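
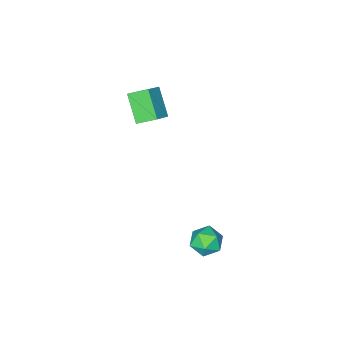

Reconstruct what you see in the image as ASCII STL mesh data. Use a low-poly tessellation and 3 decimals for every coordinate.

solid 
facet normal -0.174 -0.030 0.984
outer loop
vertex -0.387 2.429 -0.691
vertex -0.605 1.707 -0.752
vertex 0.122 1.873 -0.618
endloop
endfacet
facet normal 0.349 0.429 0.833
outer loop
vertex -0.387 2.429 -0.691
vertex 0.122 1.873 -0.618
vertex 0.296 2.496 -1.012
endloop
endfacet
facet normal 0.090 0.919 0.383
outer loop
vertex -0.387 2.429 -0.691
vertex 0.296 2.496 -1.012
vertex -0.323 2.714 -1.39
endloop
endfacet
facet normal -0.594 0.763 0.257
outer loop
vertex -0.387 2.429 -0.691
vertex -0.323 2.714 -1.39
vertex -0.88 2.226 -1.229
endloop
endfacet
facet normal -0.758 0.176 0.628
outer loop
vertex -0.387 2.429 -0.691
vertex -0.88 2.226 -1.229
vertex -0.605 1.707 -0.752
endloop
endfacet
facet normal 0.866 0.071 0.495
outer loop
vertex 0.296 2.496 -1.012
vertex 0.122 1.873 -0.618
vertex 0.5 1.814 -1.271
endloop
endfacet
facet normal 0.017 -0.672 0.741
outer loop
vertex 0.122 1.873 -0.618
vertex -0.605 1.707 -0.752
vertex -0.057 1.326 -1.11
endloop
endfacet
facet normal -0.926 -0.339 0.165
outer loop
vertex -0.605 1.707 -0.752
vertex -0.88 2.226 -1.229
vertex -0.676 1.544 -1.488
endloop
endfacet
facet normal -0.661 0.610 -0.438
outer loop
vertex -0.88 2.226 -1.229
vertex -0.323 2.714 -1.39
vertex -0.502 2.167 -1.882
endloop
endfacet
facet normal 0.447 0.863 -0.234
outer loop
vertex -0.323 2.714 -1.39
vertex 0.296 2.496 -1.012
vertex 0.225 2.333 -1.748
endloop
endfacet
facet normal 0.594 -0.763 -0.257
outer loop
vertex 0.007 1.611 -1.809
vertex 0.5 1.814 -1.271
vertex -0.057 1.326 -1.11
endloop
endfacet
facet normal -0.090 -0.919 -0.383
outer loop
vertex 0.007 1.611 -1.809
vertex -0.057 1.326 -1.11
vertex -0.676 1.544 -1.488
endloop
endfacet
facet normal -0.349 -0.429 -0.833
outer loop
vertex 0.007 1.611 -1.809
vertex -0.676 1.544 -1.488
vertex -0.502 2.167 -1.882
endloop
endfacet
facet normal 0.174 0.030 -0.984
outer loop
vertex 0.007 1.611 -1.809
vertex -0.502 2.167 -1.882
vertex 0.225 2.333 -1.748
endloop
endfacet
facet normal 0.758 -0.176 -0.628
outer loop
vertex 0.007 1.611 -1.809
vertex 0.225 2.333 -1.748
vertex 0.5 1.814 -1.271
endloop
endfacet
facet normal 0.661 -0.610 0.438
outer loop
vertex -0.057 1.326 -1.11
vertex 0.5 1.814 -1.271
vertex 0.122 1.873 -0.618
endloop
endfacet
facet normal -0.447 -0.863 0.234
outer loop
vertex -0.676 1.544 -1.488
vertex -0.057 1.326 -1.11
vertex -0.605 1.707 -0.752
endloop
endfacet
facet normal -0.866 -0.071 -0.495
outer loop
vertex -0.502 2.167 -1.882
vertex -0.676 1.544 -1.488
vertex -0.88 2.226 -1.229
endloop
endfacet
facet normal -0.017 0.672 -0.741
outer loop
vertex 0.225 2.333 -1.748
vertex -0.502 2.167 -1.882
vertex -0.323 2.714 -1.39
endloop
endfacet
facet normal 0.926 0.339 -0.165
outer loop
vertex 0.5 1.814 -1.271
vertex 0.225 2.333 -1.748
vertex 0.296 2.496 -1.012
endloop
endfacet
facet normal -0.585 0.662 0.469
outer loop
vertex -2.142 -3.429 3.536
vertex -1.343 -3.132 4.113
vertex -1.796 -2.412 2.532
endloop
endfacet
facet normal -0.777 -0.289 -0.560
outer loop
vertex -1.217 -3.068 2.067
vertex -2.142 -3.429 3.536
vertex -1.796 -2.412 2.532
endloop
endfacet
facet normal -0.584 0.662 0.469
outer loop
vertex -1.796 -2.412 2.532
vertex -1.343 -3.132 4.113
vertex -0.996 -2.115 3.109
endloop
endfacet
facet normal 0.236 0.692 -0.683
outer loop
vertex -0.996 -2.115 3.109
vertex -1.217 -3.068 2.067
vertex -1.796 -2.412 2.532
endloop
endfacet
facet normal -0.236 -0.692 0.683
outer loop
vertex -2.142 -3.429 3.536
vertex -0.764 -3.788 3.648
vertex -1.343 -3.132 4.113
endloop
endfacet
facet normal -0.777 -0.288 -0.560
outer loop
vertex -1.564 -4.085 3.071
vertex -2.142 -3.429 3.536
vertex -1.217 -3.068 2.067
endloop
endfacet
facet normal -0.236 -0.692 0.683
outer loop
vertex -1.564 -4.085 3.071
vertex -0.764 -3.788 3.648
vertex -2.142 -3.429 3.536
endloop
endfacet
facet normal 0.777 0.288 0.560
outer loop
vertex -1.343 -3.132 4.113
vertex -0.764 -3.788 3.648
vertex -0.996 -2.115 3.109
endloop
endfacet
facet normal 0.236 0.692 -0.683
outer loop
vertex -0.418 -2.771 2.644
vertex -1.217 -3.068 2.067
vertex -0.996 -2.115 3.109
endloop
endfacet
facet normal 0.777 0.288 0.560
outer loop
vertex -0.996 -2.115 3.109
vertex -0.764 -3.788 3.648
vertex -0.418 -2.771 2.644
endloop
endfacet
facet normal 0.585 -0.662 -0.469
outer loop
vertex -0.418 -2.771 2.644
vertex -1.564 -4.085 3.071
vertex -1.217 -3.068 2.067
endloop
endfacet
facet normal 0.584 -0.662 -0.469
outer loop
vertex -0.764 -3.788 3.648
vertex -1.564 -4.085 3.071
vertex -0.418 -2.771 2.644
endloop
endfacet

endsolid


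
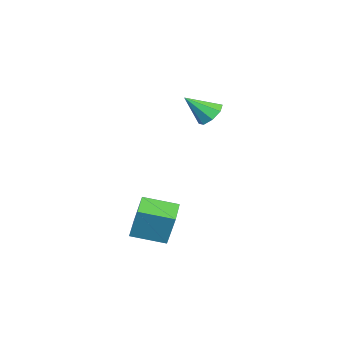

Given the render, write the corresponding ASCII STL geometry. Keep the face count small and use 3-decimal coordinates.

solid 
facet normal -0.328 0.666 -0.670
outer loop
vertex -3.205 2.844 0.665
vertex -3.929 3.016 1.19
vertex -3.089 3.359 1.12
endloop
endfacet
facet normal 0.983 -0.178 -0.049
outer loop
vertex -3.205 2.844 0.665
vertex -3.089 3.359 1.12
vertex -3.311 1.764 2.45
endloop
endfacet
facet normal -0.328 0.666 -0.670
outer loop
vertex -3.089 3.359 1.12
vertex -3.929 3.016 1.19
vertex -3.464 3.673 1.615
endloop
endfacet
facet normal 0.842 0.271 0.466
outer loop
vertex -3.089 3.359 1.12
vertex -3.464 3.673 1.615
vertex -3.311 1.764 2.45
endloop
endfacet
facet normal -0.328 0.666 -0.670
outer loop
vertex -3.464 3.673 1.615
vertex -3.929 3.016 1.19
vertex -4.112 3.602 1.862
endloop
endfacet
facet normal 0.287 0.403 0.869
outer loop
vertex -3.464 3.673 1.615
vertex -4.112 3.602 1.862
vertex -3.311 1.764 2.45
endloop
endfacet
facet normal -0.328 0.666 -0.670
outer loop
vertex -4.112 3.602 1.862
vertex -3.929 3.016 1.19
vertex -4.652 3.188 1.715
endloop
endfacet
facet normal -0.358 0.139 0.923
outer loop
vertex -4.112 3.602 1.862
vertex -4.652 3.188 1.715
vertex -3.311 1.764 2.45
endloop
endfacet
facet normal -0.328 0.665 -0.670
outer loop
vertex -4.652 3.188 1.715
vertex -3.929 3.016 1.19
vertex -4.769 2.673 1.261
endloop
endfacet
facet normal -0.714 -0.364 0.597
outer loop
vertex -4.652 3.188 1.715
vertex -4.769 2.673 1.261
vertex -3.311 1.764 2.45
endloop
endfacet
facet normal -0.328 0.666 -0.670
outer loop
vertex -4.769 2.673 1.261
vertex -3.929 3.016 1.19
vertex -4.393 2.359 0.765
endloop
endfacet
facet normal -0.574 -0.815 0.081
outer loop
vertex -4.769 2.673 1.261
vertex -4.393 2.359 0.765
vertex -3.311 1.764 2.45
endloop
endfacet
facet normal -0.329 0.666 -0.670
outer loop
vertex -4.393 2.359 0.765
vertex -3.929 3.016 1.19
vertex -3.746 2.43 0.518
endloop
endfacet
facet normal -0.019 -0.947 -0.322
outer loop
vertex -4.393 2.359 0.765
vertex -3.746 2.43 0.518
vertex -3.311 1.764 2.45
endloop
endfacet
facet normal -0.328 0.666 -0.670
outer loop
vertex -3.746 2.43 0.518
vertex -3.929 3.016 1.19
vertex -3.205 2.844 0.665
endloop
endfacet
facet normal 0.625 -0.684 -0.376
outer loop
vertex -3.746 2.43 0.518
vertex -3.205 2.844 0.665
vertex -3.311 1.764 2.45
endloop
endfacet
facet normal -0.956 -0.164 0.244
outer loop
vertex 2.206 1.246 -2.633
vertex 1.776 3.059 -3.096
vertex 1.825 0.677 -4.512
endloop
endfacet
facet normal 0.223 -0.945 0.241
outer loop
vertex 3.364 0.941 -4.904
vertex 2.206 1.246 -2.633
vertex 1.825 0.677 -4.512
endloop
endfacet
facet normal -0.956 -0.164 0.244
outer loop
vertex 1.825 0.677 -4.512
vertex 1.776 3.059 -3.096
vertex 1.395 2.49 -4.975
endloop
endfacet
facet normal -0.190 -0.285 -0.939
outer loop
vertex 1.395 2.49 -4.975
vertex 3.364 0.941 -4.904
vertex 1.825 0.677 -4.512
endloop
endfacet
facet normal 0.190 0.285 0.939
outer loop
vertex 2.206 1.246 -2.633
vertex 3.315 3.323 -3.488
vertex 1.776 3.059 -3.096
endloop
endfacet
facet normal 0.223 -0.945 0.241
outer loop
vertex 3.745 1.51 -3.025
vertex 2.206 1.246 -2.633
vertex 3.364 0.941 -4.904
endloop
endfacet
facet normal 0.190 0.285 0.939
outer loop
vertex 3.745 1.51 -3.025
vertex 3.315 3.323 -3.488
vertex 2.206 1.246 -2.633
endloop
endfacet
facet normal -0.223 0.945 -0.241
outer loop
vertex 1.776 3.059 -3.096
vertex 3.315 3.323 -3.488
vertex 1.395 2.49 -4.975
endloop
endfacet
facet normal -0.190 -0.285 -0.939
outer loop
vertex 2.934 2.754 -5.367
vertex 3.364 0.941 -4.904
vertex 1.395 2.49 -4.975
endloop
endfacet
facet normal -0.223 0.945 -0.241
outer loop
vertex 1.395 2.49 -4.975
vertex 3.315 3.323 -3.488
vertex 2.934 2.754 -5.367
endloop
endfacet
facet normal 0.956 0.164 -0.244
outer loop
vertex 2.934 2.754 -5.367
vertex 3.745 1.51 -3.025
vertex 3.364 0.941 -4.904
endloop
endfacet
facet normal 0.956 0.164 -0.244
outer loop
vertex 3.315 3.323 -3.488
vertex 3.745 1.51 -3.025
vertex 2.934 2.754 -5.367
endloop
endfacet

endsolid


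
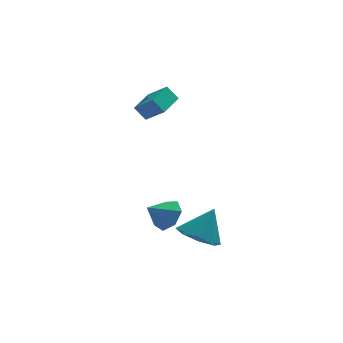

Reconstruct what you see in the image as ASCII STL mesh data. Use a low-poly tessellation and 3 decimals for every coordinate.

solid 
facet normal -0.464 -0.247 -0.851
outer loop
vertex 2.892 -4.4 -2.384
vertex 1.968 -4.084 -1.972
vertex 2.739 -3.616 -2.528
endloop
endfacet
facet normal 0.981 0.193 0.009
outer loop
vertex 2.892 -4.4 -2.384
vertex 2.739 -3.616 -2.528
vertex 2.732 -3.676 -0.568
endloop
endfacet
facet normal -0.463 -0.248 -0.851
outer loop
vertex 2.739 -3.616 -2.528
vertex 1.968 -4.084 -1.972
vertex 2.134 -3.107 -2.347
endloop
endfacet
facet normal 0.648 0.761 0.026
outer loop
vertex 2.739 -3.616 -2.528
vertex 2.134 -3.107 -2.347
vertex 2.732 -3.676 -0.568
endloop
endfacet
facet normal -0.464 -0.248 -0.851
outer loop
vertex 2.134 -3.107 -2.347
vertex 1.968 -4.084 -1.972
vertex 1.432 -3.17 -1.946
endloop
endfacet
facet normal 0.075 0.957 0.281
outer loop
vertex 2.134 -3.107 -2.347
vertex 1.432 -3.17 -1.946
vertex 2.732 -3.676 -0.568
endloop
endfacet
facet normal -0.463 -0.247 -0.851
outer loop
vertex 1.432 -3.17 -1.946
vertex 1.968 -4.084 -1.972
vertex 1.043 -3.769 -1.56
endloop
endfacet
facet normal -0.405 0.666 0.626
outer loop
vertex 1.432 -3.17 -1.946
vertex 1.043 -3.769 -1.56
vertex 2.732 -3.676 -0.568
endloop
endfacet
facet normal -0.463 -0.247 -0.851
outer loop
vertex 1.043 -3.769 -1.56
vertex 1.968 -4.084 -1.972
vertex 1.196 -4.552 -1.416
endloop
endfacet
facet normal -0.508 0.059 0.859
outer loop
vertex 1.043 -3.769 -1.56
vertex 1.196 -4.552 -1.416
vertex 2.732 -3.676 -0.568
endloop
endfacet
facet normal -0.463 -0.248 -0.851
outer loop
vertex 1.196 -4.552 -1.416
vertex 1.968 -4.084 -1.972
vertex 1.801 -5.061 -1.597
endloop
endfacet
facet normal -0.175 -0.508 0.843
outer loop
vertex 1.196 -4.552 -1.416
vertex 1.801 -5.061 -1.597
vertex 2.732 -3.676 -0.568
endloop
endfacet
facet normal -0.464 -0.247 -0.851
outer loop
vertex 1.801 -5.061 -1.597
vertex 1.968 -4.084 -1.972
vertex 2.503 -4.998 -1.998
endloop
endfacet
facet normal 0.399 -0.704 0.587
outer loop
vertex 1.801 -5.061 -1.597
vertex 2.503 -4.998 -1.998
vertex 2.732 -3.676 -0.568
endloop
endfacet
facet normal -0.464 -0.247 -0.851
outer loop
vertex 2.503 -4.998 -1.998
vertex 1.968 -4.084 -1.972
vertex 2.892 -4.4 -2.384
endloop
endfacet
facet normal 0.877 -0.414 0.242
outer loop
vertex 2.503 -4.998 -1.998
vertex 2.892 -4.4 -2.384
vertex 2.732 -3.676 -0.568
endloop
endfacet
facet normal 0.752 0.224 -0.620
outer loop
vertex 1.302 -3.78 -0.522
vertex 0.763 -3.323 -1.011
vertex 1.235 -3.059 -0.343
endloop
endfacet
facet normal 0.151 -0.225 0.963
outer loop
vertex 1.302 -3.78 -0.522
vertex 1.235 -3.059 -0.343
vertex -0.163 -3.597 -0.249
endloop
endfacet
facet normal 0.752 0.223 -0.620
outer loop
vertex 1.235 -3.059 -0.343
vertex 0.763 -3.323 -1.011
vertex 0.813 -2.536 -0.667
endloop
endfacet
facet normal -0.115 0.454 0.883
outer loop
vertex 1.235 -3.059 -0.343
vertex 0.813 -2.536 -0.667
vertex -0.163 -3.597 -0.249
endloop
endfacet
facet normal 0.752 0.223 -0.620
outer loop
vertex 0.813 -2.536 -0.667
vertex 0.763 -3.323 -1.011
vertex 0.353 -2.605 -1.25
endloop
endfacet
facet normal -0.597 0.702 0.388
outer loop
vertex 0.813 -2.536 -0.667
vertex 0.353 -2.605 -1.25
vertex -0.163 -3.597 -0.249
endloop
endfacet
facet normal 0.752 0.223 -0.620
outer loop
vertex 0.353 -2.605 -1.25
vertex 0.763 -3.323 -1.011
vertex 0.201 -3.215 -1.654
endloop
endfacet
facet normal -0.931 0.332 -0.151
outer loop
vertex 0.353 -2.605 -1.25
vertex 0.201 -3.215 -1.654
vertex -0.163 -3.597 -0.249
endloop
endfacet
facet normal 0.752 0.223 -0.620
outer loop
vertex 0.201 -3.215 -1.654
vertex 0.763 -3.323 -1.011
vertex 0.472 -3.905 -1.573
endloop
endfacet
facet normal -0.866 -0.378 -0.327
outer loop
vertex 0.201 -3.215 -1.654
vertex 0.472 -3.905 -1.573
vertex -0.163 -3.597 -0.249
endloop
endfacet
facet normal 0.752 0.223 -0.620
outer loop
vertex 0.472 -3.905 -1.573
vertex 0.763 -3.323 -1.011
vertex 0.962 -4.157 -1.07
endloop
endfacet
facet normal -0.451 -0.893 -0.008
outer loop
vertex 0.472 -3.905 -1.573
vertex 0.962 -4.157 -1.07
vertex -0.163 -3.597 -0.249
endloop
endfacet
facet normal 0.752 0.223 -0.620
outer loop
vertex 0.962 -4.157 -1.07
vertex 0.763 -3.323 -1.011
vertex 1.302 -3.78 -0.522
endloop
endfacet
facet normal 0.002 -0.825 0.566
outer loop
vertex 0.962 -4.157 -1.07
vertex 1.302 -3.78 -0.522
vertex -0.163 -3.597 -0.249
endloop
endfacet
facet normal -0.568 0.286 0.771
outer loop
vertex 0.561 -0.469 4.568
vertex 1.356 0.645 4.74
vertex -0.173 0.175 3.788
endloop
endfacet
facet normal -0.576 -0.808 -0.125
outer loop
vertex 0.304 -0.065 3.14
vertex 0.561 -0.469 4.568
vertex -0.173 0.175 3.788
endloop
endfacet
facet normal -0.568 0.286 0.771
outer loop
vertex -0.173 0.175 3.788
vertex 1.356 0.645 4.74
vertex 0.622 1.29 3.96
endloop
endfacet
facet normal -0.588 0.515 -0.624
outer loop
vertex 0.622 1.29 3.96
vertex 0.304 -0.065 3.14
vertex -0.173 0.175 3.788
endloop
endfacet
facet normal 0.588 -0.516 0.624
outer loop
vertex 0.561 -0.469 4.568
vertex 1.833 0.405 4.092
vertex 1.356 0.645 4.74
endloop
endfacet
facet normal -0.577 -0.807 -0.125
outer loop
vertex 1.038 -0.71 3.92
vertex 0.561 -0.469 4.568
vertex 0.304 -0.065 3.14
endloop
endfacet
facet normal 0.588 -0.515 0.624
outer loop
vertex 1.038 -0.71 3.92
vertex 1.833 0.405 4.092
vertex 0.561 -0.469 4.568
endloop
endfacet
facet normal 0.576 0.807 0.125
outer loop
vertex 1.356 0.645 4.74
vertex 1.833 0.405 4.092
vertex 0.622 1.29 3.96
endloop
endfacet
facet normal -0.587 0.515 -0.624
outer loop
vertex 1.099 1.049 3.312
vertex 0.304 -0.065 3.14
vertex 0.622 1.29 3.96
endloop
endfacet
facet normal 0.577 0.808 0.124
outer loop
vertex 0.622 1.29 3.96
vertex 1.833 0.405 4.092
vertex 1.099 1.049 3.312
endloop
endfacet
facet normal 0.568 -0.286 -0.771
outer loop
vertex 1.099 1.049 3.312
vertex 1.038 -0.71 3.92
vertex 0.304 -0.065 3.14
endloop
endfacet
facet normal 0.568 -0.286 -0.771
outer loop
vertex 1.833 0.405 4.092
vertex 1.038 -0.71 3.92
vertex 1.099 1.049 3.312
endloop
endfacet

endsolid


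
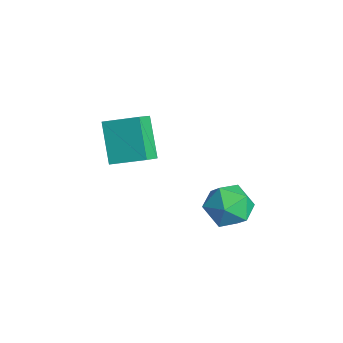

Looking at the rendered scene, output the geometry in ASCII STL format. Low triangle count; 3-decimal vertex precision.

solid 
facet normal -0.525 -0.778 -0.345
outer loop
vertex -0.75 1.004 3.565
vertex -1.303 1.618 3.02
vertex 0.413 0.829 2.189
endloop
endfacet
facet normal 0.559 -0.620 0.551
outer loop
vertex 1.163 1.942 2.68
vertex -0.75 1.004 3.565
vertex 0.413 0.829 2.189
endloop
endfacet
facet normal -0.524 -0.779 -0.343
outer loop
vertex 0.413 0.829 2.189
vertex -1.303 1.618 3.02
vertex -0.141 1.442 1.643
endloop
endfacet
facet normal 0.642 -0.097 -0.760
outer loop
vertex -0.141 1.442 1.643
vertex 1.163 1.942 2.68
vertex 0.413 0.829 2.189
endloop
endfacet
facet normal -0.642 0.097 0.761
outer loop
vertex -0.75 1.004 3.565
vertex -0.553 2.731 3.511
vertex -1.303 1.618 3.02
endloop
endfacet
facet normal 0.559 -0.620 0.551
outer loop
vertex 0.001 2.118 4.057
vertex -0.75 1.004 3.565
vertex 1.163 1.942 2.68
endloop
endfacet
facet normal -0.642 0.097 0.760
outer loop
vertex 0.001 2.118 4.057
vertex -0.553 2.731 3.511
vertex -0.75 1.004 3.565
endloop
endfacet
facet normal -0.559 0.620 -0.551
outer loop
vertex -1.303 1.618 3.02
vertex -0.553 2.731 3.511
vertex -0.141 1.442 1.643
endloop
endfacet
facet normal 0.642 -0.097 -0.761
outer loop
vertex 0.61 2.556 2.135
vertex 1.163 1.942 2.68
vertex -0.141 1.442 1.643
endloop
endfacet
facet normal -0.559 0.620 -0.551
outer loop
vertex -0.141 1.442 1.643
vertex -0.553 2.731 3.511
vertex 0.61 2.556 2.135
endloop
endfacet
facet normal 0.525 0.778 0.344
outer loop
vertex 0.61 2.556 2.135
vertex 0.001 2.118 4.057
vertex 1.163 1.942 2.68
endloop
endfacet
facet normal 0.524 0.779 0.344
outer loop
vertex -0.553 2.731 3.511
vertex 0.001 2.118 4.057
vertex 0.61 2.556 2.135
endloop
endfacet
facet normal -0.731 0.017 0.682
outer loop
vertex 3.05 4.553 1.991
vertex 2.718 3.684 1.657
vertex 3.392 3.711 2.379
endloop
endfacet
facet normal -0.154 0.361 0.920
outer loop
vertex 3.05 4.553 1.991
vertex 3.392 3.711 2.379
vertex 4.013 4.457 2.19
endloop
endfacet
facet normal -0.007 0.888 0.460
outer loop
vertex 3.05 4.553 1.991
vertex 4.013 4.457 2.19
vertex 3.723 4.89 1.35
endloop
endfacet
facet normal -0.493 0.868 -0.062
outer loop
vertex 3.05 4.553 1.991
vertex 3.723 4.89 1.35
vertex 2.923 4.412 1.021
endloop
endfacet
facet normal -0.941 0.331 0.075
outer loop
vertex 3.05 4.553 1.991
vertex 2.923 4.412 1.021
vertex 2.718 3.684 1.657
endloop
endfacet
facet normal 0.393 -0.096 0.914
outer loop
vertex 4.013 4.457 2.19
vertex 3.392 3.711 2.379
vertex 4.277 3.528 1.979
endloop
endfacet
facet normal -0.541 -0.653 0.529
outer loop
vertex 3.392 3.711 2.379
vertex 2.718 3.684 1.657
vertex 3.477 3.05 1.65
endloop
endfacet
facet normal -0.880 -0.147 -0.452
outer loop
vertex 2.718 3.684 1.657
vertex 2.923 4.412 1.021
vertex 3.187 3.483 0.81
endloop
endfacet
facet normal -0.155 0.723 -0.673
outer loop
vertex 2.923 4.412 1.021
vertex 3.723 4.89 1.35
vertex 3.808 4.229 0.621
endloop
endfacet
facet normal 0.633 0.755 0.171
outer loop
vertex 3.723 4.89 1.35
vertex 4.013 4.457 2.19
vertex 4.482 4.256 1.343
endloop
endfacet
facet normal 0.493 -0.868 0.062
outer loop
vertex 4.15 3.387 1.009
vertex 4.277 3.528 1.979
vertex 3.477 3.05 1.65
endloop
endfacet
facet normal 0.007 -0.888 -0.460
outer loop
vertex 4.15 3.387 1.009
vertex 3.477 3.05 1.65
vertex 3.187 3.483 0.81
endloop
endfacet
facet normal 0.154 -0.361 -0.920
outer loop
vertex 4.15 3.387 1.009
vertex 3.187 3.483 0.81
vertex 3.808 4.229 0.621
endloop
endfacet
facet normal 0.731 -0.017 -0.682
outer loop
vertex 4.15 3.387 1.009
vertex 3.808 4.229 0.621
vertex 4.482 4.256 1.343
endloop
endfacet
facet normal 0.941 -0.331 -0.075
outer loop
vertex 4.15 3.387 1.009
vertex 4.482 4.256 1.343
vertex 4.277 3.528 1.979
endloop
endfacet
facet normal 0.155 -0.723 0.673
outer loop
vertex 3.477 3.05 1.65
vertex 4.277 3.528 1.979
vertex 3.392 3.711 2.379
endloop
endfacet
facet normal -0.633 -0.755 -0.171
outer loop
vertex 3.187 3.483 0.81
vertex 3.477 3.05 1.65
vertex 2.718 3.684 1.657
endloop
endfacet
facet normal -0.393 0.096 -0.914
outer loop
vertex 3.808 4.229 0.621
vertex 3.187 3.483 0.81
vertex 2.923 4.412 1.021
endloop
endfacet
facet normal 0.541 0.653 -0.529
outer loop
vertex 4.482 4.256 1.343
vertex 3.808 4.229 0.621
vertex 3.723 4.89 1.35
endloop
endfacet
facet normal 0.880 0.147 0.452
outer loop
vertex 4.277 3.528 1.979
vertex 4.482 4.256 1.343
vertex 4.013 4.457 2.19
endloop
endfacet

endsolid


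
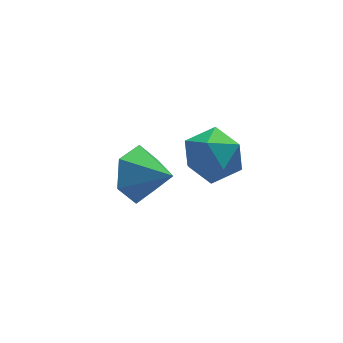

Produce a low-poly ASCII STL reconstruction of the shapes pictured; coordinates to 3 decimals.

solid 
facet normal -0.548 0.704 -0.452
outer loop
vertex -2.839 4.273 -4.56
vertex -3.4 4.414 -3.66
vertex -2.516 4.99 -3.835
endloop
endfacet
facet normal 0.952 -0.179 -0.248
outer loop
vertex -2.839 4.273 -4.56
vertex -2.516 4.99 -3.835
vertex -2.6 3.386 -3.0
endloop
endfacet
facet normal -0.548 0.704 -0.452
outer loop
vertex -2.516 4.99 -3.835
vertex -3.4 4.414 -3.66
vertex -3.077 5.131 -2.935
endloop
endfacet
facet normal 0.844 0.212 0.493
outer loop
vertex -2.516 4.99 -3.835
vertex -3.077 5.131 -2.935
vertex -2.6 3.386 -3.0
endloop
endfacet
facet normal -0.548 0.704 -0.452
outer loop
vertex -3.077 5.131 -2.935
vertex -3.4 4.414 -3.66
vertex -3.962 4.555 -2.76
endloop
endfacet
facet normal 0.185 0.014 0.983
outer loop
vertex -3.077 5.131 -2.935
vertex -3.962 4.555 -2.76
vertex -2.6 3.386 -3.0
endloop
endfacet
facet normal -0.548 0.703 -0.453
outer loop
vertex -3.962 4.555 -2.76
vertex -3.4 4.414 -3.66
vertex -4.284 3.837 -3.486
endloop
endfacet
facet normal -0.365 -0.576 0.731
outer loop
vertex -3.962 4.555 -2.76
vertex -4.284 3.837 -3.486
vertex -2.6 3.386 -3.0
endloop
endfacet
facet normal -0.548 0.703 -0.452
outer loop
vertex -4.284 3.837 -3.486
vertex -3.4 4.414 -3.66
vertex -3.723 3.696 -4.385
endloop
endfacet
facet normal -0.256 -0.967 -0.008
outer loop
vertex -4.284 3.837 -3.486
vertex -3.723 3.696 -4.385
vertex -2.6 3.386 -3.0
endloop
endfacet
facet normal -0.549 0.703 -0.452
outer loop
vertex -3.723 3.696 -4.385
vertex -3.4 4.414 -3.66
vertex -2.839 4.273 -4.56
endloop
endfacet
facet normal 0.403 -0.768 -0.498
outer loop
vertex -3.723 3.696 -4.385
vertex -2.839 4.273 -4.56
vertex -2.6 3.386 -3.0
endloop
endfacet
facet normal 0.303 0.043 0.952
outer loop
vertex -1.67 2.292 0.331
vertex -2.268 1.484 0.558
vertex -1.294 1.335 0.255
endloop
endfacet
facet normal 0.813 0.279 0.511
outer loop
vertex -1.67 2.292 0.331
vertex -1.294 1.335 0.255
vertex -1.077 2.034 -0.471
endloop
endfacet
facet normal 0.547 0.826 0.139
outer loop
vertex -1.67 2.292 0.331
vertex -1.077 2.034 -0.471
vertex -1.916 2.614 -0.616
endloop
endfacet
facet normal -0.127 0.928 0.349
outer loop
vertex -1.67 2.292 0.331
vertex -1.916 2.614 -0.616
vertex -2.652 2.274 0.02
endloop
endfacet
facet normal -0.278 0.445 0.851
outer loop
vertex -1.67 2.292 0.331
vertex -2.652 2.274 0.02
vertex -2.268 1.484 0.558
endloop
endfacet
facet normal 0.968 -0.246 0.053
outer loop
vertex -1.077 2.034 -0.471
vertex -1.294 1.335 0.255
vertex -1.308 1.066 -0.74
endloop
endfacet
facet normal 0.142 -0.627 0.766
outer loop
vertex -1.294 1.335 0.255
vertex -2.268 1.484 0.558
vertex -2.044 0.726 -0.104
endloop
endfacet
facet normal -0.798 0.023 0.603
outer loop
vertex -2.268 1.484 0.558
vertex -2.652 2.274 0.02
vertex -2.883 1.306 -0.249
endloop
endfacet
facet normal -0.554 0.806 -0.210
outer loop
vertex -2.652 2.274 0.02
vertex -1.916 2.614 -0.616
vertex -2.666 2.005 -0.975
endloop
endfacet
facet normal 0.537 0.639 -0.550
outer loop
vertex -1.916 2.614 -0.616
vertex -1.077 2.034 -0.471
vertex -1.692 1.856 -1.278
endloop
endfacet
facet normal 0.127 -0.928 -0.349
outer loop
vertex -2.29 1.048 -1.051
vertex -1.308 1.066 -0.74
vertex -2.044 0.726 -0.104
endloop
endfacet
facet normal -0.547 -0.826 -0.139
outer loop
vertex -2.29 1.048 -1.051
vertex -2.044 0.726 -0.104
vertex -2.883 1.306 -0.249
endloop
endfacet
facet normal -0.813 -0.279 -0.511
outer loop
vertex -2.29 1.048 -1.051
vertex -2.883 1.306 -0.249
vertex -2.666 2.005 -0.975
endloop
endfacet
facet normal -0.303 -0.043 -0.952
outer loop
vertex -2.29 1.048 -1.051
vertex -2.666 2.005 -0.975
vertex -1.692 1.856 -1.278
endloop
endfacet
facet normal 0.278 -0.445 -0.851
outer loop
vertex -2.29 1.048 -1.051
vertex -1.692 1.856 -1.278
vertex -1.308 1.066 -0.74
endloop
endfacet
facet normal 0.554 -0.806 0.210
outer loop
vertex -2.044 0.726 -0.104
vertex -1.308 1.066 -0.74
vertex -1.294 1.335 0.255
endloop
endfacet
facet normal -0.537 -0.639 0.550
outer loop
vertex -2.883 1.306 -0.249
vertex -2.044 0.726 -0.104
vertex -2.268 1.484 0.558
endloop
endfacet
facet normal -0.968 0.246 -0.053
outer loop
vertex -2.666 2.005 -0.975
vertex -2.883 1.306 -0.249
vertex -2.652 2.274 0.02
endloop
endfacet
facet normal -0.142 0.627 -0.766
outer loop
vertex -1.692 1.856 -1.278
vertex -2.666 2.005 -0.975
vertex -1.916 2.614 -0.616
endloop
endfacet
facet normal 0.798 -0.023 -0.603
outer loop
vertex -1.308 1.066 -0.74
vertex -1.692 1.856 -1.278
vertex -1.077 2.034 -0.471
endloop
endfacet

endsolid


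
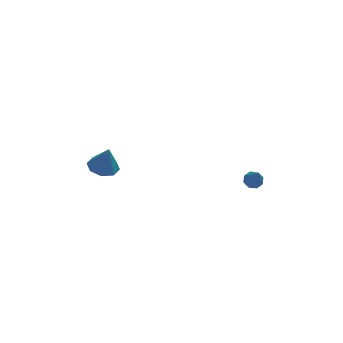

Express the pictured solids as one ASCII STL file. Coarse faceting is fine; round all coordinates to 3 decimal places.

solid 
facet normal -0.208 0.069 -0.976
outer loop
vertex -2.939 3.6 2.412
vertex -3.653 3.218 2.537
vertex -3.406 4.0 2.54
endloop
endfacet
facet normal 0.657 0.640 0.399
outer loop
vertex -2.939 3.6 2.412
vertex -3.406 4.0 2.54
vertex -3.367 3.122 3.883
endloop
endfacet
facet normal -0.208 0.069 -0.976
outer loop
vertex -3.406 4.0 2.54
vertex -3.653 3.218 2.537
vertex -4.018 3.941 2.666
endloop
endfacet
facet normal 0.032 0.837 0.546
outer loop
vertex -3.406 4.0 2.54
vertex -4.018 3.941 2.666
vertex -3.367 3.122 3.883
endloop
endfacet
facet normal -0.207 0.070 -0.976
outer loop
vertex -4.018 3.941 2.666
vertex -3.653 3.218 2.537
vertex -4.416 3.459 2.716
endloop
endfacet
facet normal -0.553 0.524 0.648
outer loop
vertex -4.018 3.941 2.666
vertex -4.416 3.459 2.716
vertex -3.367 3.122 3.883
endloop
endfacet
facet normal -0.207 0.069 -0.976
outer loop
vertex -4.416 3.459 2.716
vertex -3.653 3.218 2.537
vertex -4.368 2.836 2.662
endloop
endfacet
facet normal -0.755 -0.114 0.646
outer loop
vertex -4.416 3.459 2.716
vertex -4.368 2.836 2.662
vertex -3.367 3.122 3.883
endloop
endfacet
facet normal -0.208 0.070 -0.976
outer loop
vertex -4.368 2.836 2.662
vertex -3.653 3.218 2.537
vertex -3.901 2.436 2.534
endloop
endfacet
facet normal -0.457 -0.707 0.540
outer loop
vertex -4.368 2.836 2.662
vertex -3.901 2.436 2.534
vertex -3.367 3.122 3.883
endloop
endfacet
facet normal -0.208 0.070 -0.976
outer loop
vertex -3.901 2.436 2.534
vertex -3.653 3.218 2.537
vertex -3.289 2.495 2.408
endloop
endfacet
facet normal 0.168 -0.904 0.393
outer loop
vertex -3.901 2.436 2.534
vertex -3.289 2.495 2.408
vertex -3.367 3.122 3.883
endloop
endfacet
facet normal -0.209 0.069 -0.976
outer loop
vertex -3.289 2.495 2.408
vertex -3.653 3.218 2.537
vertex -2.891 2.977 2.357
endloop
endfacet
facet normal 0.753 -0.591 0.291
outer loop
vertex -3.289 2.495 2.408
vertex -2.891 2.977 2.357
vertex -3.367 3.122 3.883
endloop
endfacet
facet normal -0.208 0.070 -0.976
outer loop
vertex -2.891 2.977 2.357
vertex -3.653 3.218 2.537
vertex -2.939 3.6 2.412
endloop
endfacet
facet normal 0.955 0.048 0.293
outer loop
vertex -2.891 2.977 2.357
vertex -2.939 3.6 2.412
vertex -3.367 3.122 3.883
endloop
endfacet
facet normal 0.044 0.587 -0.809
outer loop
vertex 3.408 0.75 2.826
vertex 3.102 0.438 2.583
vertex 3.039 0.841 2.872
endloop
endfacet
facet normal 0.246 0.620 0.745
outer loop
vertex 3.408 0.75 2.826
vertex 3.039 0.841 2.872
vertex 3.018 -0.718 4.177
endloop
endfacet
facet normal 0.042 0.587 -0.809
outer loop
vertex 3.039 0.841 2.872
vertex 3.102 0.438 2.583
vertex 2.707 0.695 2.749
endloop
endfacet
facet normal -0.493 0.562 0.664
outer loop
vertex 3.039 0.841 2.872
vertex 2.707 0.695 2.749
vertex 3.018 -0.718 4.177
endloop
endfacet
facet normal 0.042 0.587 -0.809
outer loop
vertex 2.707 0.695 2.749
vertex 3.102 0.438 2.583
vertex 2.607 0.399 2.529
endloop
endfacet
facet normal -0.949 0.096 0.302
outer loop
vertex 2.707 0.695 2.749
vertex 2.607 0.399 2.529
vertex 3.018 -0.718 4.177
endloop
endfacet
facet normal 0.042 0.587 -0.809
outer loop
vertex 2.607 0.399 2.529
vertex 3.102 0.438 2.583
vertex 2.797 0.125 2.34
endloop
endfacet
facet normal -0.854 -0.504 -0.128
outer loop
vertex 2.607 0.399 2.529
vertex 2.797 0.125 2.34
vertex 3.018 -0.718 4.177
endloop
endfacet
facet normal 0.044 0.586 -0.809
outer loop
vertex 2.797 0.125 2.34
vertex 3.102 0.438 2.583
vertex 3.166 0.034 2.294
endloop
endfacet
facet normal -0.266 -0.888 -0.375
outer loop
vertex 2.797 0.125 2.34
vertex 3.166 0.034 2.294
vertex 3.018 -0.718 4.177
endloop
endfacet
facet normal 0.042 0.586 -0.809
outer loop
vertex 3.166 0.034 2.294
vertex 3.102 0.438 2.583
vertex 3.497 0.18 2.417
endloop
endfacet
facet normal 0.475 -0.829 -0.294
outer loop
vertex 3.166 0.034 2.294
vertex 3.497 0.18 2.417
vertex 3.018 -0.718 4.177
endloop
endfacet
facet normal 0.044 0.587 -0.809
outer loop
vertex 3.497 0.18 2.417
vertex 3.102 0.438 2.583
vertex 3.598 0.477 2.638
endloop
endfacet
facet normal 0.929 -0.365 0.066
outer loop
vertex 3.497 0.18 2.417
vertex 3.598 0.477 2.638
vertex 3.018 -0.718 4.177
endloop
endfacet
facet normal 0.043 0.587 -0.808
outer loop
vertex 3.598 0.477 2.638
vertex 3.102 0.438 2.583
vertex 3.408 0.75 2.826
endloop
endfacet
facet normal 0.834 0.237 0.498
outer loop
vertex 3.598 0.477 2.638
vertex 3.408 0.75 2.826
vertex 3.018 -0.718 4.177
endloop
endfacet

endsolid


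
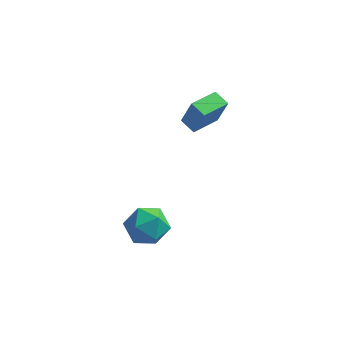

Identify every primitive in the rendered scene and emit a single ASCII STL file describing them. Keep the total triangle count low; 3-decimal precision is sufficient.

solid 
facet normal -0.696 -0.710 0.107
outer loop
vertex 0.202 -2.162 -3.321
vertex 0.832 -2.855 -3.824
vertex 0.89 -2.753 -2.768
endloop
endfacet
facet normal -0.725 -0.241 0.645
outer loop
vertex 0.202 -2.162 -3.321
vertex 0.89 -2.753 -2.768
vertex 0.761 -1.726 -2.529
endloop
endfacet
facet normal -0.837 0.407 0.367
outer loop
vertex 0.202 -2.162 -3.321
vertex 0.761 -1.726 -2.529
vertex 0.622 -1.193 -3.437
endloop
endfacet
facet normal -0.876 0.339 -0.343
outer loop
vertex 0.202 -2.162 -3.321
vertex 0.622 -1.193 -3.437
vertex 0.665 -1.891 -4.237
endloop
endfacet
facet normal -0.789 -0.352 -0.503
outer loop
vertex 0.202 -2.162 -3.321
vertex 0.665 -1.891 -4.237
vertex 0.832 -2.855 -3.824
endloop
endfacet
facet normal -0.089 -0.236 0.968
outer loop
vertex 0.761 -1.726 -2.529
vertex 0.89 -2.753 -2.768
vertex 1.735 -2.149 -2.543
endloop
endfacet
facet normal -0.042 -0.994 0.098
outer loop
vertex 0.89 -2.753 -2.768
vertex 0.832 -2.855 -3.824
vertex 1.778 -2.847 -3.343
endloop
endfacet
facet normal -0.193 -0.414 -0.889
outer loop
vertex 0.832 -2.855 -3.824
vertex 0.665 -1.891 -4.237
vertex 1.639 -2.314 -4.251
endloop
endfacet
facet normal -0.334 0.701 -0.630
outer loop
vertex 0.665 -1.891 -4.237
vertex 0.622 -1.193 -3.437
vertex 1.51 -1.287 -4.012
endloop
endfacet
facet normal -0.270 0.812 0.518
outer loop
vertex 0.622 -1.193 -3.437
vertex 0.761 -1.726 -2.529
vertex 1.568 -1.185 -2.956
endloop
endfacet
facet normal 0.876 -0.339 0.343
outer loop
vertex 2.198 -1.878 -3.459
vertex 1.735 -2.149 -2.543
vertex 1.778 -2.847 -3.343
endloop
endfacet
facet normal 0.837 -0.407 -0.367
outer loop
vertex 2.198 -1.878 -3.459
vertex 1.778 -2.847 -3.343
vertex 1.639 -2.314 -4.251
endloop
endfacet
facet normal 0.725 0.241 -0.645
outer loop
vertex 2.198 -1.878 -3.459
vertex 1.639 -2.314 -4.251
vertex 1.51 -1.287 -4.012
endloop
endfacet
facet normal 0.696 0.710 -0.107
outer loop
vertex 2.198 -1.878 -3.459
vertex 1.51 -1.287 -4.012
vertex 1.568 -1.185 -2.956
endloop
endfacet
facet normal 0.789 0.352 0.503
outer loop
vertex 2.198 -1.878 -3.459
vertex 1.568 -1.185 -2.956
vertex 1.735 -2.149 -2.543
endloop
endfacet
facet normal 0.334 -0.701 0.630
outer loop
vertex 1.778 -2.847 -3.343
vertex 1.735 -2.149 -2.543
vertex 0.89 -2.753 -2.768
endloop
endfacet
facet normal 0.270 -0.812 -0.518
outer loop
vertex 1.639 -2.314 -4.251
vertex 1.778 -2.847 -3.343
vertex 0.832 -2.855 -3.824
endloop
endfacet
facet normal 0.089 0.236 -0.968
outer loop
vertex 1.51 -1.287 -4.012
vertex 1.639 -2.314 -4.251
vertex 0.665 -1.891 -4.237
endloop
endfacet
facet normal 0.042 0.994 -0.098
outer loop
vertex 1.568 -1.185 -2.956
vertex 1.51 -1.287 -4.012
vertex 0.622 -1.193 -3.437
endloop
endfacet
facet normal 0.193 0.414 0.889
outer loop
vertex 1.735 -2.149 -2.543
vertex 1.568 -1.185 -2.956
vertex 0.761 -1.726 -2.529
endloop
endfacet
facet normal -0.789 0.533 0.307
outer loop
vertex 1.984 2.92 0.526
vertex 2.77 4.185 0.351
vertex 1.508 3.022 -0.872
endloop
endfacet
facet normal -0.524 -0.844 0.117
outer loop
vertex 2.17 2.575 -1.131
vertex 1.984 2.92 0.526
vertex 1.508 3.022 -0.872
endloop
endfacet
facet normal -0.789 0.532 0.308
outer loop
vertex 1.508 3.022 -0.872
vertex 2.77 4.185 0.351
vertex 2.294 4.288 -1.047
endloop
endfacet
facet normal -0.322 0.070 -0.944
outer loop
vertex 2.294 4.288 -1.047
vertex 2.17 2.575 -1.131
vertex 1.508 3.022 -0.872
endloop
endfacet
facet normal 0.322 -0.070 0.944
outer loop
vertex 1.984 2.92 0.526
vertex 3.432 3.738 0.092
vertex 2.77 4.185 0.351
endloop
endfacet
facet normal -0.525 -0.843 0.117
outer loop
vertex 2.646 2.472 0.267
vertex 1.984 2.92 0.526
vertex 2.17 2.575 -1.131
endloop
endfacet
facet normal 0.322 -0.070 0.944
outer loop
vertex 2.646 2.472 0.267
vertex 3.432 3.738 0.092
vertex 1.984 2.92 0.526
endloop
endfacet
facet normal 0.524 0.844 -0.116
outer loop
vertex 2.77 4.185 0.351
vertex 3.432 3.738 0.092
vertex 2.294 4.288 -1.047
endloop
endfacet
facet normal -0.322 0.070 -0.944
outer loop
vertex 2.956 3.84 -1.306
vertex 2.17 2.575 -1.131
vertex 2.294 4.288 -1.047
endloop
endfacet
facet normal 0.525 0.843 -0.117
outer loop
vertex 2.294 4.288 -1.047
vertex 3.432 3.738 0.092
vertex 2.956 3.84 -1.306
endloop
endfacet
facet normal 0.789 -0.533 -0.308
outer loop
vertex 2.956 3.84 -1.306
vertex 2.646 2.472 0.267
vertex 2.17 2.575 -1.131
endloop
endfacet
facet normal 0.789 -0.532 -0.307
outer loop
vertex 3.432 3.738 0.092
vertex 2.646 2.472 0.267
vertex 2.956 3.84 -1.306
endloop
endfacet

endsolid


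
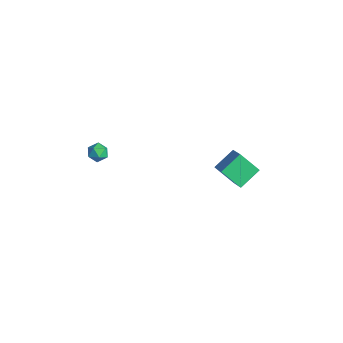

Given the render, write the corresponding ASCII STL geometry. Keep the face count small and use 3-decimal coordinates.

solid 
facet normal -0.624 -0.459 0.632
outer loop
vertex 3.167 4.116 0.679
vertex 1.803 4.477 -0.406
vertex 3.403 2.766 -0.068
endloop
endfacet
facet normal 0.766 -0.203 0.609
outer loop
vertex 4.377 3.483 -1.054
vertex 3.167 4.116 0.679
vertex 3.403 2.766 -0.068
endloop
endfacet
facet normal -0.624 -0.459 0.632
outer loop
vertex 3.403 2.766 -0.068
vertex 1.803 4.477 -0.406
vertex 2.039 3.128 -1.153
endloop
endfacet
facet normal 0.152 -0.865 -0.479
outer loop
vertex 2.039 3.128 -1.153
vertex 4.377 3.483 -1.054
vertex 3.403 2.766 -0.068
endloop
endfacet
facet normal -0.152 0.865 0.479
outer loop
vertex 3.167 4.116 0.679
vertex 2.777 5.194 -1.392
vertex 1.803 4.477 -0.406
endloop
endfacet
facet normal 0.766 -0.203 0.609
outer loop
vertex 4.141 4.832 -0.307
vertex 3.167 4.116 0.679
vertex 4.377 3.483 -1.054
endloop
endfacet
facet normal -0.151 0.865 0.479
outer loop
vertex 4.141 4.832 -0.307
vertex 2.777 5.194 -1.392
vertex 3.167 4.116 0.679
endloop
endfacet
facet normal -0.766 0.203 -0.609
outer loop
vertex 1.803 4.477 -0.406
vertex 2.777 5.194 -1.392
vertex 2.039 3.128 -1.153
endloop
endfacet
facet normal 0.152 -0.865 -0.478
outer loop
vertex 3.013 3.844 -2.139
vertex 4.377 3.483 -1.054
vertex 2.039 3.128 -1.153
endloop
endfacet
facet normal -0.766 0.203 -0.609
outer loop
vertex 2.039 3.128 -1.153
vertex 2.777 5.194 -1.392
vertex 3.013 3.844 -2.139
endloop
endfacet
facet normal 0.624 0.459 -0.632
outer loop
vertex 3.013 3.844 -2.139
vertex 4.141 4.832 -0.307
vertex 4.377 3.483 -1.054
endloop
endfacet
facet normal 0.625 0.459 -0.632
outer loop
vertex 2.777 5.194 -1.392
vertex 4.141 4.832 -0.307
vertex 3.013 3.844 -2.139
endloop
endfacet
facet normal -0.025 0.197 0.980
outer loop
vertex 0.323 -3.312 3.024
vertex 0.73 -3.823 3.137
vertex 0.979 -3.22 3.022
endloop
endfacet
facet normal -0.109 0.794 0.598
outer loop
vertex 0.323 -3.312 3.024
vertex 0.979 -3.22 3.022
vertex 0.602 -2.926 2.563
endloop
endfacet
facet normal -0.683 0.708 0.180
outer loop
vertex 0.323 -3.312 3.024
vertex 0.602 -2.926 2.563
vertex 0.12 -3.348 2.394
endloop
endfacet
facet normal -0.951 0.059 0.303
outer loop
vertex 0.323 -3.312 3.024
vertex 0.12 -3.348 2.394
vertex 0.199 -3.902 2.749
endloop
endfacet
facet normal -0.545 -0.257 0.798
outer loop
vertex 0.323 -3.312 3.024
vertex 0.199 -3.902 2.749
vertex 0.73 -3.823 3.137
endloop
endfacet
facet normal 0.461 0.869 0.178
outer loop
vertex 0.602 -2.926 2.563
vertex 0.979 -3.22 3.022
vertex 1.181 -3.198 2.391
endloop
endfacet
facet normal 0.599 -0.096 0.795
outer loop
vertex 0.979 -3.22 3.022
vertex 0.73 -3.823 3.137
vertex 1.26 -3.752 2.746
endloop
endfacet
facet normal -0.242 -0.831 0.500
outer loop
vertex 0.73 -3.823 3.137
vertex 0.199 -3.902 2.749
vertex 0.778 -4.174 2.577
endloop
endfacet
facet normal -0.899 -0.320 -0.299
outer loop
vertex 0.199 -3.902 2.749
vertex 0.12 -3.348 2.394
vertex 0.401 -3.88 2.118
endloop
endfacet
facet normal -0.466 0.731 -0.498
outer loop
vertex 0.12 -3.348 2.394
vertex 0.602 -2.926 2.563
vertex 0.65 -3.277 2.003
endloop
endfacet
facet normal 0.951 -0.059 -0.303
outer loop
vertex 1.057 -3.788 2.116
vertex 1.181 -3.198 2.391
vertex 1.26 -3.752 2.746
endloop
endfacet
facet normal 0.683 -0.708 -0.180
outer loop
vertex 1.057 -3.788 2.116
vertex 1.26 -3.752 2.746
vertex 0.778 -4.174 2.577
endloop
endfacet
facet normal 0.109 -0.794 -0.598
outer loop
vertex 1.057 -3.788 2.116
vertex 0.778 -4.174 2.577
vertex 0.401 -3.88 2.118
endloop
endfacet
facet normal 0.025 -0.197 -0.980
outer loop
vertex 1.057 -3.788 2.116
vertex 0.401 -3.88 2.118
vertex 0.65 -3.277 2.003
endloop
endfacet
facet normal 0.545 0.257 -0.798
outer loop
vertex 1.057 -3.788 2.116
vertex 0.65 -3.277 2.003
vertex 1.181 -3.198 2.391
endloop
endfacet
facet normal 0.899 0.320 0.299
outer loop
vertex 1.26 -3.752 2.746
vertex 1.181 -3.198 2.391
vertex 0.979 -3.22 3.022
endloop
endfacet
facet normal 0.466 -0.731 0.498
outer loop
vertex 0.778 -4.174 2.577
vertex 1.26 -3.752 2.746
vertex 0.73 -3.823 3.137
endloop
endfacet
facet normal -0.461 -0.869 -0.178
outer loop
vertex 0.401 -3.88 2.118
vertex 0.778 -4.174 2.577
vertex 0.199 -3.902 2.749
endloop
endfacet
facet normal -0.599 0.096 -0.795
outer loop
vertex 0.65 -3.277 2.003
vertex 0.401 -3.88 2.118
vertex 0.12 -3.348 2.394
endloop
endfacet
facet normal 0.242 0.831 -0.500
outer loop
vertex 1.181 -3.198 2.391
vertex 0.65 -3.277 2.003
vertex 0.602 -2.926 2.563
endloop
endfacet

endsolid


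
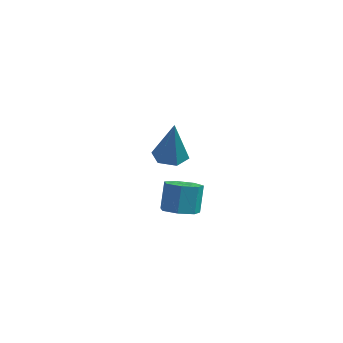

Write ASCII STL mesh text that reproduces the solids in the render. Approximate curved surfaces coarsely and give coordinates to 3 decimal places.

solid 
facet normal 0.041 -0.470 -0.882
outer loop
vertex 1.993 2.799 -2.784
vertex 1.15 2.458 -2.642
vertex 1.388 3.247 -3.051
endloop
endfacet
facet normal 0.652 0.682 -0.333
outer loop
vertex 1.993 2.799 -2.784
vertex 1.388 3.247 -3.051
vertex 1.932 3.503 -1.461
endloop
endfacet
facet normal 0.651 0.682 -0.333
outer loop
vertex 1.932 3.503 -1.461
vertex 1.388 3.247 -3.051
vertex 1.327 3.951 -1.727
endloop
endfacet
facet normal -0.040 0.469 0.882
outer loop
vertex 1.932 3.503 -1.461
vertex 1.327 3.951 -1.727
vertex 1.09 3.162 -1.318
endloop
endfacet
facet normal 0.040 -0.469 -0.882
outer loop
vertex 1.388 3.247 -3.051
vertex 1.15 2.458 -2.642
vertex 0.604 3.101 -3.009
endloop
endfacet
facet normal -0.186 0.864 -0.468
outer loop
vertex 1.388 3.247 -3.051
vertex 0.604 3.101 -3.009
vertex 1.327 3.951 -1.727
endloop
endfacet
facet normal -0.185 0.864 -0.468
outer loop
vertex 1.327 3.951 -1.727
vertex 0.604 3.101 -3.009
vertex 0.543 3.805 -1.686
endloop
endfacet
facet normal -0.041 0.470 0.882
outer loop
vertex 1.327 3.951 -1.727
vertex 0.543 3.805 -1.686
vertex 1.09 3.162 -1.318
endloop
endfacet
facet normal 0.040 -0.469 -0.882
outer loop
vertex 0.604 3.101 -3.009
vertex 1.15 2.458 -2.642
vertex 0.232 2.47 -2.69
endloop
endfacet
facet normal -0.884 0.394 -0.251
outer loop
vertex 0.604 3.101 -3.009
vertex 0.232 2.47 -2.69
vertex 0.543 3.805 -1.686
endloop
endfacet
facet normal -0.884 0.394 -0.251
outer loop
vertex 0.543 3.805 -1.686
vertex 0.232 2.47 -2.69
vertex 0.171 3.174 -1.367
endloop
endfacet
facet normal -0.041 0.470 0.882
outer loop
vertex 0.543 3.805 -1.686
vertex 0.171 3.174 -1.367
vertex 1.09 3.162 -1.318
endloop
endfacet
facet normal 0.040 -0.470 -0.882
outer loop
vertex 0.232 2.47 -2.69
vertex 1.15 2.458 -2.642
vertex 0.551 1.831 -2.335
endloop
endfacet
facet normal -0.916 -0.371 0.155
outer loop
vertex 0.232 2.47 -2.69
vertex 0.551 1.831 -2.335
vertex 0.171 3.174 -1.367
endloop
endfacet
facet normal -0.916 -0.371 0.155
outer loop
vertex 0.171 3.174 -1.367
vertex 0.551 1.831 -2.335
vertex 0.49 2.535 -1.012
endloop
endfacet
facet normal -0.041 0.470 0.882
outer loop
vertex 0.171 3.174 -1.367
vertex 0.49 2.535 -1.012
vertex 1.09 3.162 -1.318
endloop
endfacet
facet normal 0.040 -0.470 -0.882
outer loop
vertex 0.551 1.831 -2.335
vertex 1.15 2.458 -2.642
vertex 1.322 1.663 -2.211
endloop
endfacet
facet normal -0.258 -0.858 0.444
outer loop
vertex 0.551 1.831 -2.335
vertex 1.322 1.663 -2.211
vertex 0.49 2.535 -1.012
endloop
endfacet
facet normal -0.258 -0.858 0.444
outer loop
vertex 0.49 2.535 -1.012
vertex 1.322 1.663 -2.211
vertex 1.261 2.367 -0.888
endloop
endfacet
facet normal -0.040 0.469 0.882
outer loop
vertex 0.49 2.535 -1.012
vertex 1.261 2.367 -0.888
vertex 1.09 3.162 -1.318
endloop
endfacet
facet normal 0.040 -0.469 -0.882
outer loop
vertex 1.322 1.663 -2.211
vertex 1.15 2.458 -2.642
vertex 1.963 2.094 -2.411
endloop
endfacet
facet normal 0.594 -0.698 0.399
outer loop
vertex 1.322 1.663 -2.211
vertex 1.963 2.094 -2.411
vertex 1.261 2.367 -0.888
endloop
endfacet
facet normal 0.594 -0.699 0.399
outer loop
vertex 1.261 2.367 -0.888
vertex 1.963 2.094 -2.411
vertex 1.903 2.798 -1.088
endloop
endfacet
facet normal -0.040 0.469 0.882
outer loop
vertex 1.261 2.367 -0.888
vertex 1.903 2.798 -1.088
vertex 1.09 3.162 -1.318
endloop
endfacet
facet normal 0.041 -0.469 -0.882
outer loop
vertex 1.963 2.094 -2.411
vertex 1.15 2.458 -2.642
vertex 1.993 2.799 -2.784
endloop
endfacet
facet normal 0.998 -0.014 0.053
outer loop
vertex 1.963 2.094 -2.411
vertex 1.993 2.799 -2.784
vertex 1.903 2.798 -1.088
endloop
endfacet
facet normal 0.999 -0.013 0.053
outer loop
vertex 1.903 2.798 -1.088
vertex 1.993 2.799 -2.784
vertex 1.932 3.503 -1.461
endloop
endfacet
facet normal -0.040 0.469 0.883
outer loop
vertex 1.903 2.798 -1.088
vertex 1.932 3.503 -1.461
vertex 1.09 3.162 -1.318
endloop
endfacet
facet normal -0.118 0.087 -0.989
outer loop
vertex 1.798 0.172 2.094
vertex 1.284 0.813 2.212
vertex 2.099 0.944 2.126
endloop
endfacet
facet normal 0.914 -0.364 0.181
outer loop
vertex 1.798 0.172 2.094
vertex 2.099 0.944 2.126
vertex 1.536 0.627 4.328
endloop
endfacet
facet normal -0.118 0.086 -0.989
outer loop
vertex 2.099 0.944 2.126
vertex 1.284 0.813 2.212
vertex 1.585 1.585 2.243
endloop
endfacet
facet normal 0.773 0.569 0.280
outer loop
vertex 2.099 0.944 2.126
vertex 1.585 1.585 2.243
vertex 1.536 0.627 4.328
endloop
endfacet
facet normal -0.118 0.086 -0.989
outer loop
vertex 1.585 1.585 2.243
vertex 1.284 0.813 2.212
vertex 0.77 1.454 2.329
endloop
endfacet
facet normal -0.102 0.905 0.413
outer loop
vertex 1.585 1.585 2.243
vertex 0.77 1.454 2.329
vertex 1.536 0.627 4.328
endloop
endfacet
facet normal -0.117 0.087 -0.989
outer loop
vertex 0.77 1.454 2.329
vertex 1.284 0.813 2.212
vertex 0.469 0.681 2.297
endloop
endfacet
facet normal -0.839 0.308 0.449
outer loop
vertex 0.77 1.454 2.329
vertex 0.469 0.681 2.297
vertex 1.536 0.627 4.328
endloop
endfacet
facet normal -0.117 0.087 -0.989
outer loop
vertex 0.469 0.681 2.297
vertex 1.284 0.813 2.212
vertex 0.983 0.04 2.18
endloop
endfacet
facet normal -0.698 -0.624 0.350
outer loop
vertex 0.469 0.681 2.297
vertex 0.983 0.04 2.18
vertex 1.536 0.627 4.328
endloop
endfacet
facet normal -0.118 0.087 -0.989
outer loop
vertex 0.983 0.04 2.18
vertex 1.284 0.813 2.212
vertex 1.798 0.172 2.094
endloop
endfacet
facet normal 0.178 -0.960 0.216
outer loop
vertex 0.983 0.04 2.18
vertex 1.798 0.172 2.094
vertex 1.536 0.627 4.328
endloop
endfacet

endsolid


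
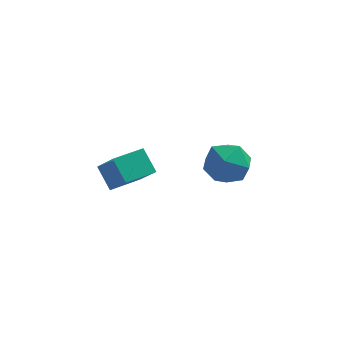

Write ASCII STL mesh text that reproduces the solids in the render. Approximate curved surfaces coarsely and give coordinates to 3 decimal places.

solid 
facet normal -0.788 -0.615 0.003
outer loop
vertex -2.846 -1.859 3.665
vertex -3.297 -1.278 4.357
vertex -3.425 -1.122 2.667
endloop
endfacet
facet normal 0.447 -0.576 -0.685
outer loop
vertex -2.503 -0.402 2.663
vertex -2.846 -1.859 3.665
vertex -3.425 -1.122 2.667
endloop
endfacet
facet normal -0.788 -0.616 0.003
outer loop
vertex -3.425 -1.122 2.667
vertex -3.297 -1.278 4.357
vertex -3.877 -0.541 3.358
endloop
endfacet
facet normal -0.423 0.538 -0.729
outer loop
vertex -3.877 -0.541 3.358
vertex -2.503 -0.402 2.663
vertex -3.425 -1.122 2.667
endloop
endfacet
facet normal 0.424 -0.539 0.728
outer loop
vertex -2.846 -1.859 3.665
vertex -2.375 -0.558 4.353
vertex -3.297 -1.278 4.357
endloop
endfacet
facet normal 0.447 -0.576 -0.684
outer loop
vertex -1.923 -1.139 3.662
vertex -2.846 -1.859 3.665
vertex -2.503 -0.402 2.663
endloop
endfacet
facet normal 0.422 -0.538 0.729
outer loop
vertex -1.923 -1.139 3.662
vertex -2.375 -0.558 4.353
vertex -2.846 -1.859 3.665
endloop
endfacet
facet normal -0.447 0.576 0.684
outer loop
vertex -3.297 -1.278 4.357
vertex -2.375 -0.558 4.353
vertex -3.877 -0.541 3.358
endloop
endfacet
facet normal -0.423 0.539 -0.728
outer loop
vertex -2.954 0.179 3.355
vertex -2.503 -0.402 2.663
vertex -3.877 -0.541 3.358
endloop
endfacet
facet normal -0.447 0.576 0.685
outer loop
vertex -3.877 -0.541 3.358
vertex -2.375 -0.558 4.353
vertex -2.954 0.179 3.355
endloop
endfacet
facet normal 0.788 0.616 -0.003
outer loop
vertex -2.954 0.179 3.355
vertex -1.923 -1.139 3.662
vertex -2.503 -0.402 2.663
endloop
endfacet
facet normal 0.788 0.616 -0.002
outer loop
vertex -2.375 -0.558 4.353
vertex -1.923 -1.139 3.662
vertex -2.954 0.179 3.355
endloop
endfacet
facet normal -0.308 0.923 -0.230
outer loop
vertex 0.351 3.527 0.347
vertex -0.492 3.362 0.813
vertex 0.269 3.737 1.299
endloop
endfacet
facet normal 0.403 0.901 -0.164
outer loop
vertex 0.351 3.527 0.347
vertex 0.269 3.737 1.299
vertex 1.082 3.312 0.961
endloop
endfacet
facet normal 0.653 0.421 -0.630
outer loop
vertex 0.351 3.527 0.347
vertex 1.082 3.312 0.961
vertex 0.823 2.675 0.266
endloop
endfacet
facet normal 0.097 0.147 -0.984
outer loop
vertex 0.351 3.527 0.347
vertex 0.823 2.675 0.266
vertex -0.15 2.705 0.175
endloop
endfacet
facet normal -0.497 0.457 -0.737
outer loop
vertex 0.351 3.527 0.347
vertex -0.15 2.705 0.175
vertex -0.492 3.362 0.813
endloop
endfacet
facet normal 0.555 0.670 0.493
outer loop
vertex 1.082 3.312 0.961
vertex 0.269 3.737 1.299
vertex 0.69 3.015 1.805
endloop
endfacet
facet normal -0.594 0.706 0.386
outer loop
vertex 0.269 3.737 1.299
vertex -0.492 3.362 0.813
vertex -0.283 3.045 1.714
endloop
endfacet
facet normal -0.900 -0.047 -0.434
outer loop
vertex -0.492 3.362 0.813
vertex -0.15 2.705 0.175
vertex -0.542 2.408 1.019
endloop
endfacet
facet normal 0.061 -0.549 -0.834
outer loop
vertex -0.15 2.705 0.175
vertex 0.823 2.675 0.266
vertex 0.271 1.983 0.681
endloop
endfacet
facet normal 0.960 -0.106 -0.260
outer loop
vertex 0.823 2.675 0.266
vertex 1.082 3.312 0.961
vertex 1.032 2.358 1.167
endloop
endfacet
facet normal -0.097 -0.147 0.984
outer loop
vertex 0.189 2.193 1.633
vertex 0.69 3.015 1.805
vertex -0.283 3.045 1.714
endloop
endfacet
facet normal -0.653 -0.421 0.630
outer loop
vertex 0.189 2.193 1.633
vertex -0.283 3.045 1.714
vertex -0.542 2.408 1.019
endloop
endfacet
facet normal -0.403 -0.901 0.164
outer loop
vertex 0.189 2.193 1.633
vertex -0.542 2.408 1.019
vertex 0.271 1.983 0.681
endloop
endfacet
facet normal 0.308 -0.923 0.230
outer loop
vertex 0.189 2.193 1.633
vertex 0.271 1.983 0.681
vertex 1.032 2.358 1.167
endloop
endfacet
facet normal 0.497 -0.457 0.737
outer loop
vertex 0.189 2.193 1.633
vertex 1.032 2.358 1.167
vertex 0.69 3.015 1.805
endloop
endfacet
facet normal -0.061 0.549 0.834
outer loop
vertex -0.283 3.045 1.714
vertex 0.69 3.015 1.805
vertex 0.269 3.737 1.299
endloop
endfacet
facet normal -0.960 0.106 0.260
outer loop
vertex -0.542 2.408 1.019
vertex -0.283 3.045 1.714
vertex -0.492 3.362 0.813
endloop
endfacet
facet normal -0.555 -0.670 -0.493
outer loop
vertex 0.271 1.983 0.681
vertex -0.542 2.408 1.019
vertex -0.15 2.705 0.175
endloop
endfacet
facet normal 0.594 -0.706 -0.386
outer loop
vertex 1.032 2.358 1.167
vertex 0.271 1.983 0.681
vertex 0.823 2.675 0.266
endloop
endfacet
facet normal 0.900 0.047 0.434
outer loop
vertex 0.69 3.015 1.805
vertex 1.032 2.358 1.167
vertex 1.082 3.312 0.961
endloop
endfacet

endsolid


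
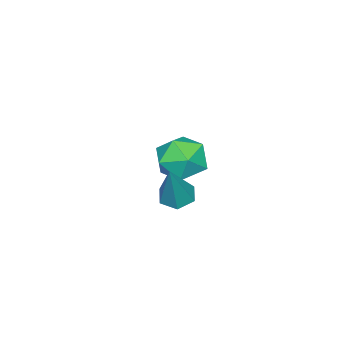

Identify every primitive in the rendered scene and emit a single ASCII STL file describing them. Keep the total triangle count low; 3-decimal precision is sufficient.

solid 
facet normal -0.431 -0.110 -0.896
outer loop
vertex 1.542 1.469 0.436
vertex 0.938 1.86 0.679
vertex 1.52 2.225 0.354
endloop
endfacet
facet normal 0.988 0.012 -0.156
outer loop
vertex 1.542 1.469 0.436
vertex 1.52 2.225 0.354
vertex 1.882 2.1 2.641
endloop
endfacet
facet normal -0.432 -0.109 -0.895
outer loop
vertex 1.52 2.225 0.354
vertex 0.938 1.86 0.679
vertex 0.916 2.616 0.598
endloop
endfacet
facet normal 0.532 0.846 -0.038
outer loop
vertex 1.52 2.225 0.354
vertex 0.916 2.616 0.598
vertex 1.882 2.1 2.641
endloop
endfacet
facet normal -0.431 -0.109 -0.896
outer loop
vertex 0.916 2.616 0.598
vertex 0.938 1.86 0.679
vertex 0.333 2.251 0.923
endloop
endfacet
facet normal -0.332 0.865 0.376
outer loop
vertex 0.916 2.616 0.598
vertex 0.333 2.251 0.923
vertex 1.882 2.1 2.641
endloop
endfacet
facet normal -0.431 -0.109 -0.896
outer loop
vertex 0.333 2.251 0.923
vertex 0.938 1.86 0.679
vertex 0.355 1.496 1.004
endloop
endfacet
facet normal -0.740 0.050 0.671
outer loop
vertex 0.333 2.251 0.923
vertex 0.355 1.496 1.004
vertex 1.882 2.1 2.641
endloop
endfacet
facet normal -0.431 -0.110 -0.896
outer loop
vertex 0.355 1.496 1.004
vertex 0.938 1.86 0.679
vertex 0.96 1.105 0.761
endloop
endfacet
facet normal -0.284 -0.783 0.554
outer loop
vertex 0.355 1.496 1.004
vertex 0.96 1.105 0.761
vertex 1.882 2.1 2.641
endloop
endfacet
facet normal -0.431 -0.110 -0.895
outer loop
vertex 0.96 1.105 0.761
vertex 0.938 1.86 0.679
vertex 1.542 1.469 0.436
endloop
endfacet
facet normal 0.580 -0.802 0.140
outer loop
vertex 0.96 1.105 0.761
vertex 1.542 1.469 0.436
vertex 1.882 2.1 2.641
endloop
endfacet
facet normal -0.385 -0.000 0.923
outer loop
vertex -4.052 0.083 0.098
vertex -4.459 -1.088 -0.072
vertex -3.32 -0.885 0.403
endloop
endfacet
facet normal 0.189 0.422 0.886
outer loop
vertex -4.052 0.083 0.098
vertex -3.32 -0.885 0.403
vertex -2.831 0.111 -0.176
endloop
endfacet
facet normal 0.066 0.919 0.389
outer loop
vertex -4.052 0.083 0.098
vertex -2.831 0.111 -0.176
vertex -3.669 0.524 -1.008
endloop
endfacet
facet normal -0.584 0.803 0.118
outer loop
vertex -4.052 0.083 0.098
vertex -3.669 0.524 -1.008
vertex -4.675 -0.217 -0.944
endloop
endfacet
facet normal -0.863 0.235 0.448
outer loop
vertex -4.052 0.083 0.098
vertex -4.675 -0.217 -0.944
vertex -4.459 -1.088 -0.072
endloop
endfacet
facet normal 0.742 0.025 0.670
outer loop
vertex -2.831 0.111 -0.176
vertex -3.32 -0.885 0.403
vertex -2.485 -1.043 -0.516
endloop
endfacet
facet normal -0.187 -0.658 0.729
outer loop
vertex -3.32 -0.885 0.403
vertex -4.459 -1.088 -0.072
vertex -3.491 -1.784 -0.452
endloop
endfacet
facet normal -0.960 -0.277 -0.038
outer loop
vertex -4.459 -1.088 -0.072
vertex -4.675 -0.217 -0.944
vertex -4.329 -1.371 -1.284
endloop
endfacet
facet normal -0.509 0.642 -0.573
outer loop
vertex -4.675 -0.217 -0.944
vertex -3.669 0.524 -1.008
vertex -3.84 -0.375 -1.863
endloop
endfacet
facet normal 0.543 0.829 -0.135
outer loop
vertex -3.669 0.524 -1.008
vertex -2.831 0.111 -0.176
vertex -2.701 -0.172 -1.388
endloop
endfacet
facet normal 0.584 -0.803 -0.118
outer loop
vertex -3.108 -1.343 -1.558
vertex -2.485 -1.043 -0.516
vertex -3.491 -1.784 -0.452
endloop
endfacet
facet normal -0.066 -0.919 -0.389
outer loop
vertex -3.108 -1.343 -1.558
vertex -3.491 -1.784 -0.452
vertex -4.329 -1.371 -1.284
endloop
endfacet
facet normal -0.189 -0.422 -0.886
outer loop
vertex -3.108 -1.343 -1.558
vertex -4.329 -1.371 -1.284
vertex -3.84 -0.375 -1.863
endloop
endfacet
facet normal 0.385 0.000 -0.923
outer loop
vertex -3.108 -1.343 -1.558
vertex -3.84 -0.375 -1.863
vertex -2.701 -0.172 -1.388
endloop
endfacet
facet normal 0.863 -0.235 -0.448
outer loop
vertex -3.108 -1.343 -1.558
vertex -2.701 -0.172 -1.388
vertex -2.485 -1.043 -0.516
endloop
endfacet
facet normal 0.509 -0.642 0.573
outer loop
vertex -3.491 -1.784 -0.452
vertex -2.485 -1.043 -0.516
vertex -3.32 -0.885 0.403
endloop
endfacet
facet normal -0.543 -0.829 0.135
outer loop
vertex -4.329 -1.371 -1.284
vertex -3.491 -1.784 -0.452
vertex -4.459 -1.088 -0.072
endloop
endfacet
facet normal -0.742 -0.025 -0.670
outer loop
vertex -3.84 -0.375 -1.863
vertex -4.329 -1.371 -1.284
vertex -4.675 -0.217 -0.944
endloop
endfacet
facet normal 0.187 0.658 -0.729
outer loop
vertex -2.701 -0.172 -1.388
vertex -3.84 -0.375 -1.863
vertex -3.669 0.524 -1.008
endloop
endfacet
facet normal 0.960 0.277 0.038
outer loop
vertex -2.485 -1.043 -0.516
vertex -2.701 -0.172 -1.388
vertex -2.831 0.111 -0.176
endloop
endfacet

endsolid


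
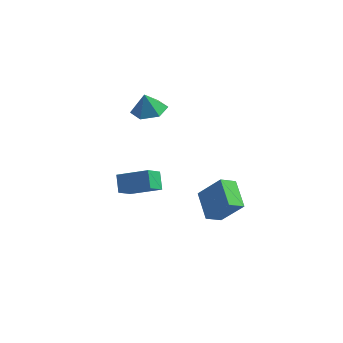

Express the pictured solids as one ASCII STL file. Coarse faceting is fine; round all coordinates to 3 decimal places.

solid 
facet normal -0.668 -0.047 -0.743
outer loop
vertex -0.107 -0.5 -2.327
vertex 0.274 0.229 -2.716
vertex 0.871 -1.449 -3.147
endloop
endfacet
facet normal -0.419 -0.801 0.427
outer loop
vertex 2.006 -1.369 -1.884
vertex -0.107 -0.5 -2.327
vertex 0.871 -1.449 -3.147
endloop
endfacet
facet normal -0.668 -0.047 -0.743
outer loop
vertex 0.871 -1.449 -3.147
vertex 0.274 0.229 -2.716
vertex 1.252 -0.719 -3.536
endloop
endfacet
facet normal 0.616 -0.596 -0.516
outer loop
vertex 1.252 -0.719 -3.536
vertex 2.006 -1.369 -1.884
vertex 0.871 -1.449 -3.147
endloop
endfacet
facet normal -0.615 0.597 0.515
outer loop
vertex -0.107 -0.5 -2.327
vertex 1.409 0.309 -1.453
vertex 0.274 0.229 -2.716
endloop
endfacet
facet normal -0.419 -0.801 0.427
outer loop
vertex 1.028 -0.421 -1.064
vertex -0.107 -0.5 -2.327
vertex 2.006 -1.369 -1.884
endloop
endfacet
facet normal -0.615 0.596 0.516
outer loop
vertex 1.028 -0.421 -1.064
vertex 1.409 0.309 -1.453
vertex -0.107 -0.5 -2.327
endloop
endfacet
facet normal 0.419 0.801 -0.427
outer loop
vertex 0.274 0.229 -2.716
vertex 1.409 0.309 -1.453
vertex 1.252 -0.719 -3.536
endloop
endfacet
facet normal 0.615 -0.597 -0.515
outer loop
vertex 2.387 -0.64 -2.273
vertex 2.006 -1.369 -1.884
vertex 1.252 -0.719 -3.536
endloop
endfacet
facet normal 0.419 0.801 -0.427
outer loop
vertex 1.252 -0.719 -3.536
vertex 1.409 0.309 -1.453
vertex 2.387 -0.64 -2.273
endloop
endfacet
facet normal 0.668 0.047 0.743
outer loop
vertex 2.387 -0.64 -2.273
vertex 1.028 -0.421 -1.064
vertex 2.006 -1.369 -1.884
endloop
endfacet
facet normal 0.668 0.047 0.743
outer loop
vertex 1.409 0.309 -1.453
vertex 1.028 -0.421 -1.064
vertex 2.387 -0.64 -2.273
endloop
endfacet
facet normal -0.907 -0.189 -0.376
outer loop
vertex -2.301 -3.868 0.027
vertex -2.254 -2.962 -0.541
vertex -1.887 -4.361 -0.725
endloop
endfacet
facet normal -0.044 -0.847 0.530
outer loop
vertex -0.426 -4.058 -0.119
vertex -2.301 -3.868 0.027
vertex -1.887 -4.361 -0.725
endloop
endfacet
facet normal -0.907 -0.188 -0.377
outer loop
vertex -1.887 -4.361 -0.725
vertex -2.254 -2.962 -0.541
vertex -1.839 -3.456 -1.293
endloop
endfacet
facet normal 0.418 -0.499 -0.759
outer loop
vertex -1.839 -3.456 -1.293
vertex -0.426 -4.058 -0.119
vertex -1.887 -4.361 -0.725
endloop
endfacet
facet normal -0.418 0.498 0.760
outer loop
vertex -2.301 -3.868 0.027
vertex -0.793 -2.659 0.065
vertex -2.254 -2.962 -0.541
endloop
endfacet
facet normal -0.044 -0.846 0.531
outer loop
vertex -0.841 -3.564 0.633
vertex -2.301 -3.868 0.027
vertex -0.426 -4.058 -0.119
endloop
endfacet
facet normal -0.419 0.499 0.759
outer loop
vertex -0.841 -3.564 0.633
vertex -0.793 -2.659 0.065
vertex -2.301 -3.868 0.027
endloop
endfacet
facet normal 0.045 0.846 -0.531
outer loop
vertex -2.254 -2.962 -0.541
vertex -0.793 -2.659 0.065
vertex -1.839 -3.456 -1.293
endloop
endfacet
facet normal 0.419 -0.498 -0.759
outer loop
vertex -0.379 -3.152 -0.687
vertex -0.426 -4.058 -0.119
vertex -1.839 -3.456 -1.293
endloop
endfacet
facet normal 0.044 0.846 -0.531
outer loop
vertex -1.839 -3.456 -1.293
vertex -0.793 -2.659 0.065
vertex -0.379 -3.152 -0.687
endloop
endfacet
facet normal 0.907 0.189 0.376
outer loop
vertex -0.379 -3.152 -0.687
vertex -0.841 -3.564 0.633
vertex -0.426 -4.058 -0.119
endloop
endfacet
facet normal 0.907 0.188 0.376
outer loop
vertex -0.793 -2.659 0.065
vertex -0.841 -3.564 0.633
vertex -0.379 -3.152 -0.687
endloop
endfacet
facet normal 0.090 0.219 -0.972
outer loop
vertex -1.57 -0.663 3.021
vertex -2.291 -1.12 2.851
vertex -2.347 -0.272 3.037
endloop
endfacet
facet normal 0.311 0.587 0.747
outer loop
vertex -1.57 -0.663 3.021
vertex -2.347 -0.272 3.037
vertex -2.389 -1.36 3.909
endloop
endfacet
facet normal 0.090 0.219 -0.972
outer loop
vertex -2.347 -0.272 3.037
vertex -2.291 -1.12 2.851
vertex -3.068 -0.729 2.867
endloop
endfacet
facet normal -0.506 0.551 0.663
outer loop
vertex -2.347 -0.272 3.037
vertex -3.068 -0.729 2.867
vertex -2.389 -1.36 3.909
endloop
endfacet
facet normal 0.091 0.220 -0.971
outer loop
vertex -3.068 -0.729 2.867
vertex -2.291 -1.12 2.851
vertex -3.011 -1.577 2.68
endloop
endfacet
facet normal -0.869 -0.162 0.468
outer loop
vertex -3.068 -0.729 2.867
vertex -3.011 -1.577 2.68
vertex -2.389 -1.36 3.909
endloop
endfacet
facet normal 0.091 0.220 -0.971
outer loop
vertex -3.011 -1.577 2.68
vertex -2.291 -1.12 2.851
vertex -2.234 -1.968 2.664
endloop
endfacet
facet normal -0.414 -0.837 0.357
outer loop
vertex -3.011 -1.577 2.68
vertex -2.234 -1.968 2.664
vertex -2.389 -1.36 3.909
endloop
endfacet
facet normal 0.090 0.220 -0.971
outer loop
vertex -2.234 -1.968 2.664
vertex -2.291 -1.12 2.851
vertex -1.514 -1.511 2.834
endloop
endfacet
facet normal 0.404 -0.801 0.442
outer loop
vertex -2.234 -1.968 2.664
vertex -1.514 -1.511 2.834
vertex -2.389 -1.36 3.909
endloop
endfacet
facet normal 0.090 0.220 -0.971
outer loop
vertex -1.514 -1.511 2.834
vertex -2.291 -1.12 2.851
vertex -1.57 -0.663 3.021
endloop
endfacet
facet normal 0.766 -0.090 0.636
outer loop
vertex -1.514 -1.511 2.834
vertex -1.57 -0.663 3.021
vertex -2.389 -1.36 3.909
endloop
endfacet

endsolid


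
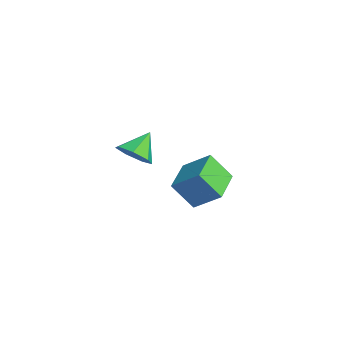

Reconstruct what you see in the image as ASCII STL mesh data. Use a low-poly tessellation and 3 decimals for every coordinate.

solid 
facet normal -0.791 0.605 0.089
outer loop
vertex -3.037 2.877 -1.346
vertex -2.204 3.825 -0.378
vertex -2.536 3.717 -2.6
endloop
endfacet
facet normal -0.524 -0.596 -0.608
outer loop
vertex -1.096 2.615 -2.762
vertex -3.037 2.877 -1.346
vertex -2.536 3.717 -2.6
endloop
endfacet
facet normal -0.791 0.605 0.089
outer loop
vertex -2.536 3.717 -2.6
vertex -2.204 3.825 -0.378
vertex -1.703 4.664 -1.633
endloop
endfacet
facet normal 0.315 0.528 -0.789
outer loop
vertex -1.703 4.664 -1.633
vertex -1.096 2.615 -2.762
vertex -2.536 3.717 -2.6
endloop
endfacet
facet normal -0.315 -0.528 0.789
outer loop
vertex -3.037 2.877 -1.346
vertex -0.764 2.723 -0.54
vertex -2.204 3.825 -0.378
endloop
endfacet
facet normal -0.524 -0.596 -0.608
outer loop
vertex -1.597 1.776 -1.507
vertex -3.037 2.877 -1.346
vertex -1.096 2.615 -2.762
endloop
endfacet
facet normal -0.315 -0.528 0.789
outer loop
vertex -1.597 1.776 -1.507
vertex -0.764 2.723 -0.54
vertex -3.037 2.877 -1.346
endloop
endfacet
facet normal 0.525 0.596 0.608
outer loop
vertex -2.204 3.825 -0.378
vertex -0.764 2.723 -0.54
vertex -1.703 4.664 -1.633
endloop
endfacet
facet normal 0.315 0.528 -0.789
outer loop
vertex -0.263 3.563 -1.794
vertex -1.096 2.615 -2.762
vertex -1.703 4.664 -1.633
endloop
endfacet
facet normal 0.524 0.596 0.609
outer loop
vertex -1.703 4.664 -1.633
vertex -0.764 2.723 -0.54
vertex -0.263 3.563 -1.794
endloop
endfacet
facet normal 0.791 -0.605 -0.089
outer loop
vertex -0.263 3.563 -1.794
vertex -1.597 1.776 -1.507
vertex -1.096 2.615 -2.762
endloop
endfacet
facet normal 0.791 -0.605 -0.089
outer loop
vertex -0.764 2.723 -0.54
vertex -1.597 1.776 -1.507
vertex -0.263 3.563 -1.794
endloop
endfacet
facet normal 0.370 -0.669 -0.645
outer loop
vertex 2.708 -1.45 3.922
vertex 2.114 -1.221 3.344
vertex 2.902 -0.897 3.46
endloop
endfacet
facet normal 0.582 0.391 0.713
outer loop
vertex 2.708 -1.45 3.922
vertex 2.902 -0.897 3.46
vertex 1.626 -0.339 4.196
endloop
endfacet
facet normal 0.370 -0.669 -0.645
outer loop
vertex 2.902 -0.897 3.46
vertex 2.114 -1.221 3.344
vertex 2.503 -0.588 2.911
endloop
endfacet
facet normal 0.468 0.871 0.150
outer loop
vertex 2.902 -0.897 3.46
vertex 2.503 -0.588 2.911
vertex 1.626 -0.339 4.196
endloop
endfacet
facet normal 0.370 -0.669 -0.645
outer loop
vertex 2.503 -0.588 2.911
vertex 2.114 -1.221 3.344
vertex 1.811 -0.756 2.688
endloop
endfacet
facet normal -0.140 0.950 -0.280
outer loop
vertex 2.503 -0.588 2.911
vertex 1.811 -0.756 2.688
vertex 1.626 -0.339 4.196
endloop
endfacet
facet normal 0.370 -0.669 -0.645
outer loop
vertex 1.811 -0.756 2.688
vertex 2.114 -1.221 3.344
vertex 1.347 -1.274 2.959
endloop
endfacet
facet normal -0.783 0.569 -0.253
outer loop
vertex 1.811 -0.756 2.688
vertex 1.347 -1.274 2.959
vertex 1.626 -0.339 4.196
endloop
endfacet
facet normal 0.370 -0.669 -0.645
outer loop
vertex 1.347 -1.274 2.959
vertex 2.114 -1.221 3.344
vertex 1.461 -1.752 3.52
endloop
endfacet
facet normal -0.978 0.014 0.210
outer loop
vertex 1.347 -1.274 2.959
vertex 1.461 -1.752 3.52
vertex 1.626 -0.339 4.196
endloop
endfacet
facet normal 0.370 -0.669 -0.645
outer loop
vertex 1.461 -1.752 3.52
vertex 2.114 -1.221 3.344
vertex 2.067 -1.831 3.949
endloop
endfacet
facet normal -0.577 -0.297 0.761
outer loop
vertex 1.461 -1.752 3.52
vertex 2.067 -1.831 3.949
vertex 1.626 -0.339 4.196
endloop
endfacet
facet normal 0.370 -0.668 -0.645
outer loop
vertex 2.067 -1.831 3.949
vertex 2.114 -1.221 3.344
vertex 2.708 -1.45 3.922
endloop
endfacet
facet normal 0.118 -0.128 0.985
outer loop
vertex 2.067 -1.831 3.949
vertex 2.708 -1.45 3.922
vertex 1.626 -0.339 4.196
endloop
endfacet

endsolid


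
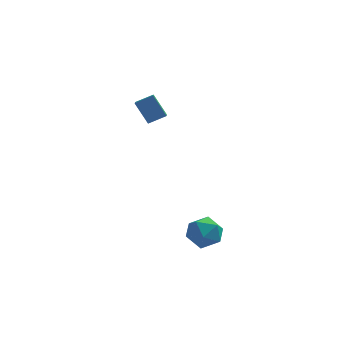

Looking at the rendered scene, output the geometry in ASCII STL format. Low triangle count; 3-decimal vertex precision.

solid 
facet normal 0.154 0.074 0.985
outer loop
vertex 2.55 -2.506 -2.802
vertex 2.059 -3.495 -2.651
vertex 3.158 -3.44 -2.827
endloop
endfacet
facet normal 0.664 0.416 0.622
outer loop
vertex 2.55 -2.506 -2.802
vertex 3.158 -3.44 -2.827
vertex 3.348 -2.632 -3.57
endloop
endfacet
facet normal 0.350 0.912 0.214
outer loop
vertex 2.55 -2.506 -2.802
vertex 3.348 -2.632 -3.57
vertex 2.366 -2.188 -3.854
endloop
endfacet
facet normal -0.354 0.876 0.327
outer loop
vertex 2.55 -2.506 -2.802
vertex 2.366 -2.188 -3.854
vertex 1.57 -2.721 -3.286
endloop
endfacet
facet normal -0.475 0.359 0.803
outer loop
vertex 2.55 -2.506 -2.802
vertex 1.57 -2.721 -3.286
vertex 2.059 -3.495 -2.651
endloop
endfacet
facet normal 0.980 -0.056 0.190
outer loop
vertex 3.348 -2.632 -3.57
vertex 3.158 -3.44 -2.827
vertex 3.35 -3.699 -3.894
endloop
endfacet
facet normal 0.155 -0.609 0.778
outer loop
vertex 3.158 -3.44 -2.827
vertex 2.059 -3.495 -2.651
vertex 2.554 -4.232 -3.326
endloop
endfacet
facet normal -0.863 -0.148 0.483
outer loop
vertex 2.059 -3.495 -2.651
vertex 1.57 -2.721 -3.286
vertex 1.572 -3.788 -3.61
endloop
endfacet
facet normal -0.666 0.689 -0.287
outer loop
vertex 1.57 -2.721 -3.286
vertex 2.366 -2.188 -3.854
vertex 1.762 -2.98 -4.353
endloop
endfacet
facet normal 0.473 0.746 -0.468
outer loop
vertex 2.366 -2.188 -3.854
vertex 3.348 -2.632 -3.57
vertex 2.861 -2.925 -4.529
endloop
endfacet
facet normal 0.354 -0.876 -0.327
outer loop
vertex 2.37 -3.914 -4.378
vertex 3.35 -3.699 -3.894
vertex 2.554 -4.232 -3.326
endloop
endfacet
facet normal -0.350 -0.912 -0.214
outer loop
vertex 2.37 -3.914 -4.378
vertex 2.554 -4.232 -3.326
vertex 1.572 -3.788 -3.61
endloop
endfacet
facet normal -0.664 -0.416 -0.622
outer loop
vertex 2.37 -3.914 -4.378
vertex 1.572 -3.788 -3.61
vertex 1.762 -2.98 -4.353
endloop
endfacet
facet normal -0.154 -0.074 -0.985
outer loop
vertex 2.37 -3.914 -4.378
vertex 1.762 -2.98 -4.353
vertex 2.861 -2.925 -4.529
endloop
endfacet
facet normal 0.475 -0.359 -0.803
outer loop
vertex 2.37 -3.914 -4.378
vertex 2.861 -2.925 -4.529
vertex 3.35 -3.699 -3.894
endloop
endfacet
facet normal 0.666 -0.689 0.287
outer loop
vertex 2.554 -4.232 -3.326
vertex 3.35 -3.699 -3.894
vertex 3.158 -3.44 -2.827
endloop
endfacet
facet normal -0.473 -0.746 0.468
outer loop
vertex 1.572 -3.788 -3.61
vertex 2.554 -4.232 -3.326
vertex 2.059 -3.495 -2.651
endloop
endfacet
facet normal -0.980 0.056 -0.190
outer loop
vertex 1.762 -2.98 -4.353
vertex 1.572 -3.788 -3.61
vertex 1.57 -2.721 -3.286
endloop
endfacet
facet normal -0.155 0.609 -0.778
outer loop
vertex 2.861 -2.925 -4.529
vertex 1.762 -2.98 -4.353
vertex 2.366 -2.188 -3.854
endloop
endfacet
facet normal 0.863 0.148 -0.483
outer loop
vertex 3.35 -3.699 -3.894
vertex 2.861 -2.925 -4.529
vertex 3.348 -2.632 -3.57
endloop
endfacet
facet normal -0.515 0.284 0.809
outer loop
vertex -1.338 3.318 2.978
vertex -1.559 4.735 2.341
vertex -2.294 2.953 2.498
endloop
endfacet
facet normal 0.141 -0.903 0.406
outer loop
vertex -1.481 2.505 1.219
vertex -1.338 3.318 2.978
vertex -2.294 2.953 2.498
endloop
endfacet
facet normal -0.514 0.283 0.809
outer loop
vertex -2.294 2.953 2.498
vertex -1.559 4.735 2.341
vertex -2.515 4.371 1.861
endloop
endfacet
facet normal -0.846 -0.323 -0.425
outer loop
vertex -2.515 4.371 1.861
vertex -1.481 2.505 1.219
vertex -2.294 2.953 2.498
endloop
endfacet
facet normal 0.846 0.323 0.425
outer loop
vertex -1.338 3.318 2.978
vertex -0.746 4.287 1.062
vertex -1.559 4.735 2.341
endloop
endfacet
facet normal 0.140 -0.903 0.406
outer loop
vertex -0.525 2.869 1.699
vertex -1.338 3.318 2.978
vertex -1.481 2.505 1.219
endloop
endfacet
facet normal 0.846 0.323 0.425
outer loop
vertex -0.525 2.869 1.699
vertex -0.746 4.287 1.062
vertex -1.338 3.318 2.978
endloop
endfacet
facet normal -0.140 0.903 -0.406
outer loop
vertex -1.559 4.735 2.341
vertex -0.746 4.287 1.062
vertex -2.515 4.371 1.861
endloop
endfacet
facet normal -0.846 -0.323 -0.424
outer loop
vertex -1.702 3.922 0.582
vertex -1.481 2.505 1.219
vertex -2.515 4.371 1.861
endloop
endfacet
facet normal -0.141 0.903 -0.406
outer loop
vertex -2.515 4.371 1.861
vertex -0.746 4.287 1.062
vertex -1.702 3.922 0.582
endloop
endfacet
facet normal 0.514 -0.284 -0.809
outer loop
vertex -1.702 3.922 0.582
vertex -0.525 2.869 1.699
vertex -1.481 2.505 1.219
endloop
endfacet
facet normal 0.515 -0.283 -0.809
outer loop
vertex -0.746 4.287 1.062
vertex -0.525 2.869 1.699
vertex -1.702 3.922 0.582
endloop
endfacet

endsolid
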